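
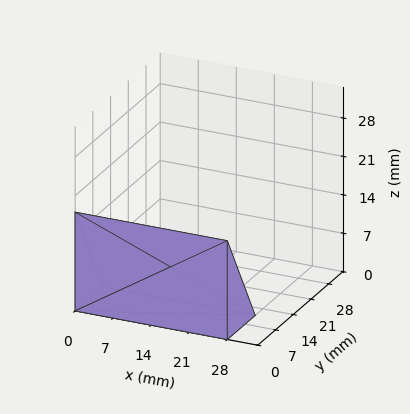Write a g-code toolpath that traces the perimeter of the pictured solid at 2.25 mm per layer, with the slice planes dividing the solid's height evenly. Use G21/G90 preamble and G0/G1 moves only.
Reading the render: the shape is a wedge (ramp): 28 × 11 mm base, rising to 18 mm along the y=0 edge and sloping linearly to z=0 at y=11 (dimensions read to the nearest mm from the axis ticks). For the g-code, the solid's height is divided into equal slices at the stated Δz and each level perimeter traced with G1 moves after a G0 lift.

; perimeter-only toolpath
G21 ; units = mm
G90 ; absolute positioning
G28 ; home
; layer 1
G0 Z2.25
G0 X0.00 Y0.00
G1 X28.00 Y0.00
G1 X28.00 Y9.62
G1 X0.00 Y9.62
G1 X0.00 Y0.00
; layer 2
G0 Z4.50
G0 X0.00 Y0.00
G1 X28.00 Y0.00
G1 X28.00 Y8.25
G1 X0.00 Y8.25
G1 X0.00 Y0.00
; layer 3
G0 Z6.75
G0 X0.00 Y0.00
G1 X28.00 Y0.00
G1 X28.00 Y6.88
G1 X0.00 Y6.88
G1 X0.00 Y0.00
; layer 4
G0 Z9.00
G0 X0.00 Y0.00
G1 X28.00 Y0.00
G1 X28.00 Y5.50
G1 X0.00 Y5.50
G1 X0.00 Y0.00
; layer 5
G0 Z11.25
G0 X0.00 Y0.00
G1 X28.00 Y0.00
G1 X28.00 Y4.12
G1 X0.00 Y4.12
G1 X0.00 Y0.00
; layer 6
G0 Z13.50
G0 X0.00 Y0.00
G1 X28.00 Y0.00
G1 X28.00 Y2.75
G1 X0.00 Y2.75
G1 X0.00 Y0.00
; layer 7
G0 Z15.75
G0 X0.00 Y0.00
G1 X28.00 Y0.00
G1 X28.00 Y1.38
G1 X0.00 Y1.38
G1 X0.00 Y0.00
M2 ; end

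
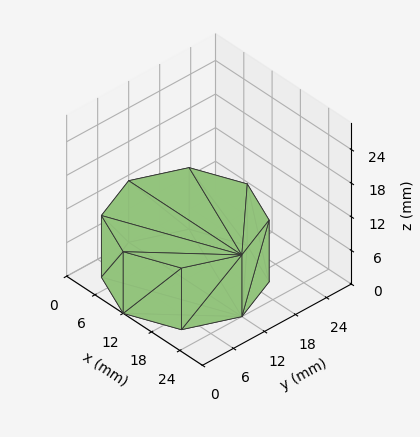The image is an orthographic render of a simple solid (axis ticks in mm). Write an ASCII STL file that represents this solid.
Reading the render: the shape is a regular 8-sided prism (a cylinder approximated with 8 flat sides), circumscribed radius ≈ 12 mm, height ≈ 11 mm (dimensions read to the nearest mm from the axis ticks). For the STL, each face is triangulated and given an outward normal.

solid part
  facet normal 0.0000 0.0000 -1.0000
    outer loop
      vertex 12.000 24.000 0.000
      vertex 20.485 20.485 0.000
      vertex 24.000 12.000 0.000
    endloop
  endfacet
  facet normal 0.0000 0.0000 -1.0000
    outer loop
      vertex 3.515 20.485 0.000
      vertex 12.000 24.000 0.000
      vertex 24.000 12.000 0.000
    endloop
  endfacet
  facet normal 0.0000 0.0000 -1.0000
    outer loop
      vertex 0.000 12.000 0.000
      vertex 3.515 20.485 0.000
      vertex 24.000 12.000 0.000
    endloop
  endfacet
  facet normal 0.0000 0.0000 -1.0000
    outer loop
      vertex 3.515 3.515 0.000
      vertex 0.000 12.000 0.000
      vertex 24.000 12.000 0.000
    endloop
  endfacet
  facet normal 0.0000 0.0000 -1.0000
    outer loop
      vertex 12.000 0.000 0.000
      vertex 3.515 3.515 0.000
      vertex 24.000 12.000 0.000
    endloop
  endfacet
  facet normal 0.0000 0.0000 -1.0000
    outer loop
      vertex 20.485 3.515 0.000
      vertex 12.000 0.000 0.000
      vertex 24.000 12.000 0.000
    endloop
  endfacet
  facet normal 0.0000 0.0000 1.0000
    outer loop
      vertex 24.000 12.000 11.000
      vertex 20.485 20.485 11.000
      vertex 12.000 24.000 11.000
    endloop
  endfacet
  facet normal 0.0000 0.0000 1.0000
    outer loop
      vertex 24.000 12.000 11.000
      vertex 12.000 24.000 11.000
      vertex 3.515 20.485 11.000
    endloop
  endfacet
  facet normal 0.0000 0.0000 1.0000
    outer loop
      vertex 24.000 12.000 11.000
      vertex 3.515 20.485 11.000
      vertex 0.000 12.000 11.000
    endloop
  endfacet
  facet normal 0.0000 0.0000 1.0000
    outer loop
      vertex 24.000 12.000 11.000
      vertex 0.000 12.000 11.000
      vertex 3.515 3.515 11.000
    endloop
  endfacet
  facet normal 0.0000 0.0000 1.0000
    outer loop
      vertex 24.000 12.000 11.000
      vertex 3.515 3.515 11.000
      vertex 12.000 0.000 11.000
    endloop
  endfacet
  facet normal 0.0000 0.0000 1.0000
    outer loop
      vertex 24.000 12.000 11.000
      vertex 12.000 0.000 11.000
      vertex 20.485 3.515 11.000
    endloop
  endfacet
  facet normal 0.9239 0.3827 0.0000
    outer loop
      vertex 24.000 12.000 0.000
      vertex 20.485 20.485 0.000
      vertex 20.485 20.485 11.000
    endloop
  endfacet
  facet normal 0.9239 0.3827 0.0000
    outer loop
      vertex 24.000 12.000 0.000
      vertex 20.485 20.485 11.000
      vertex 24.000 12.000 11.000
    endloop
  endfacet
  facet normal 0.3827 0.9239 0.0000
    outer loop
      vertex 20.485 20.485 0.000
      vertex 12.000 24.000 0.000
      vertex 12.000 24.000 11.000
    endloop
  endfacet
  facet normal 0.3827 0.9239 0.0000
    outer loop
      vertex 20.485 20.485 0.000
      vertex 12.000 24.000 11.000
      vertex 20.485 20.485 11.000
    endloop
  endfacet
  facet normal -0.3827 0.9239 0.0000
    outer loop
      vertex 12.000 24.000 0.000
      vertex 3.515 20.485 0.000
      vertex 3.515 20.485 11.000
    endloop
  endfacet
  facet normal -0.3827 0.9239 0.0000
    outer loop
      vertex 12.000 24.000 0.000
      vertex 3.515 20.485 11.000
      vertex 12.000 24.000 11.000
    endloop
  endfacet
  facet normal -0.9239 0.3827 0.0000
    outer loop
      vertex 3.515 20.485 0.000
      vertex 0.000 12.000 0.000
      vertex 0.000 12.000 11.000
    endloop
  endfacet
  facet normal -0.9239 0.3827 0.0000
    outer loop
      vertex 3.515 20.485 0.000
      vertex 0.000 12.000 11.000
      vertex 3.515 20.485 11.000
    endloop
  endfacet
  facet normal -0.9239 -0.3827 0.0000
    outer loop
      vertex 0.000 12.000 0.000
      vertex 3.515 3.515 0.000
      vertex 3.515 3.515 11.000
    endloop
  endfacet
  facet normal -0.9239 -0.3827 0.0000
    outer loop
      vertex 0.000 12.000 0.000
      vertex 3.515 3.515 11.000
      vertex 0.000 12.000 11.000
    endloop
  endfacet
  facet normal -0.3827 -0.9239 0.0000
    outer loop
      vertex 3.515 3.515 0.000
      vertex 12.000 0.000 0.000
      vertex 12.000 0.000 11.000
    endloop
  endfacet
  facet normal -0.3827 -0.9239 0.0000
    outer loop
      vertex 3.515 3.515 0.000
      vertex 12.000 0.000 11.000
      vertex 3.515 3.515 11.000
    endloop
  endfacet
  facet normal 0.3827 -0.9239 0.0000
    outer loop
      vertex 12.000 0.000 0.000
      vertex 20.485 3.515 0.000
      vertex 20.485 3.515 11.000
    endloop
  endfacet
  facet normal 0.3827 -0.9239 0.0000
    outer loop
      vertex 12.000 0.000 0.000
      vertex 20.485 3.515 11.000
      vertex 12.000 0.000 11.000
    endloop
  endfacet
  facet normal 0.9239 -0.3827 0.0000
    outer loop
      vertex 20.485 3.515 0.000
      vertex 24.000 12.000 0.000
      vertex 24.000 12.000 11.000
    endloop
  endfacet
  facet normal 0.9239 -0.3827 0.0000
    outer loop
      vertex 20.485 3.515 0.000
      vertex 24.000 12.000 11.000
      vertex 20.485 3.515 11.000
    endloop
  endfacet
endsolid part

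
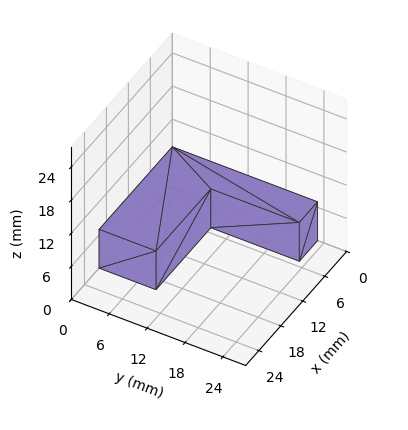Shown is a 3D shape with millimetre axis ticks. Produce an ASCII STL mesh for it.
Reading the render: the shape is an L-shaped prism: outer 20 × 23 mm, arm thicknesses ≈ 9 mm (horizontal) and 5 mm (vertical), extruded 7 mm in z (dimensions read to the nearest mm from the axis ticks). For the STL, each face is triangulated and given an outward normal.

solid part
  facet normal 0.0000 0.0000 -1.0000
    outer loop
      vertex 20.0 9.0 0.0
      vertex 20.0 0.0 0.0
      vertex 0.0 0.0 0.0
    endloop
  endfacet
  facet normal 0.0000 0.0000 -1.0000
    outer loop
      vertex 5.0 9.0 0.0
      vertex 20.0 9.0 0.0
      vertex 0.0 0.0 0.0
    endloop
  endfacet
  facet normal 0.0000 0.0000 -1.0000
    outer loop
      vertex 5.0 23.0 0.0
      vertex 5.0 9.0 0.0
      vertex 0.0 0.0 0.0
    endloop
  endfacet
  facet normal 0.0000 0.0000 -1.0000
    outer loop
      vertex 0.0 23.0 0.0
      vertex 5.0 23.0 0.0
      vertex 0.0 0.0 0.0
    endloop
  endfacet
  facet normal 0.0000 0.0000 1.0000
    outer loop
      vertex 0.0 0.0 7.0
      vertex 20.0 0.0 7.0
      vertex 20.0 9.0 7.0
    endloop
  endfacet
  facet normal 0.0000 0.0000 1.0000
    outer loop
      vertex 0.0 0.0 7.0
      vertex 20.0 9.0 7.0
      vertex 5.0 9.0 7.0
    endloop
  endfacet
  facet normal 0.0000 0.0000 1.0000
    outer loop
      vertex 0.0 0.0 7.0
      vertex 5.0 9.0 7.0
      vertex 5.0 23.0 7.0
    endloop
  endfacet
  facet normal 0.0000 0.0000 1.0000
    outer loop
      vertex 0.0 0.0 7.0
      vertex 5.0 23.0 7.0
      vertex 0.0 23.0 7.0
    endloop
  endfacet
  facet normal 0.0000 -1.0000 0.0000
    outer loop
      vertex 0.0 0.0 0.0
      vertex 20.0 0.0 0.0
      vertex 20.0 0.0 7.0
    endloop
  endfacet
  facet normal 0.0000 -1.0000 0.0000
    outer loop
      vertex 0.0 0.0 0.0
      vertex 20.0 0.0 7.0
      vertex 0.0 0.0 7.0
    endloop
  endfacet
  facet normal 1.0000 0.0000 0.0000
    outer loop
      vertex 20.0 0.0 0.0
      vertex 20.0 9.0 0.0
      vertex 20.0 9.0 7.0
    endloop
  endfacet
  facet normal 1.0000 0.0000 0.0000
    outer loop
      vertex 20.0 0.0 0.0
      vertex 20.0 9.0 7.0
      vertex 20.0 0.0 7.0
    endloop
  endfacet
  facet normal 0.0000 1.0000 0.0000
    outer loop
      vertex 20.0 9.0 0.0
      vertex 5.0 9.0 0.0
      vertex 5.0 9.0 7.0
    endloop
  endfacet
  facet normal 0.0000 1.0000 0.0000
    outer loop
      vertex 20.0 9.0 0.0
      vertex 5.0 9.0 7.0
      vertex 20.0 9.0 7.0
    endloop
  endfacet
  facet normal 1.0000 0.0000 0.0000
    outer loop
      vertex 5.0 9.0 0.0
      vertex 5.0 23.0 0.0
      vertex 5.0 23.0 7.0
    endloop
  endfacet
  facet normal 1.0000 0.0000 0.0000
    outer loop
      vertex 5.0 9.0 0.0
      vertex 5.0 23.0 7.0
      vertex 5.0 9.0 7.0
    endloop
  endfacet
  facet normal 0.0000 1.0000 0.0000
    outer loop
      vertex 5.0 23.0 0.0
      vertex 0.0 23.0 0.0
      vertex 0.0 23.0 7.0
    endloop
  endfacet
  facet normal 0.0000 1.0000 0.0000
    outer loop
      vertex 5.0 23.0 0.0
      vertex 0.0 23.0 7.0
      vertex 5.0 23.0 7.0
    endloop
  endfacet
  facet normal -1.0000 0.0000 0.0000
    outer loop
      vertex 0.0 23.0 0.0
      vertex 0.0 0.0 0.0
      vertex 0.0 0.0 7.0
    endloop
  endfacet
  facet normal -1.0000 0.0000 0.0000
    outer loop
      vertex 0.0 23.0 0.0
      vertex 0.0 0.0 7.0
      vertex 0.0 23.0 7.0
    endloop
  endfacet
endsolid part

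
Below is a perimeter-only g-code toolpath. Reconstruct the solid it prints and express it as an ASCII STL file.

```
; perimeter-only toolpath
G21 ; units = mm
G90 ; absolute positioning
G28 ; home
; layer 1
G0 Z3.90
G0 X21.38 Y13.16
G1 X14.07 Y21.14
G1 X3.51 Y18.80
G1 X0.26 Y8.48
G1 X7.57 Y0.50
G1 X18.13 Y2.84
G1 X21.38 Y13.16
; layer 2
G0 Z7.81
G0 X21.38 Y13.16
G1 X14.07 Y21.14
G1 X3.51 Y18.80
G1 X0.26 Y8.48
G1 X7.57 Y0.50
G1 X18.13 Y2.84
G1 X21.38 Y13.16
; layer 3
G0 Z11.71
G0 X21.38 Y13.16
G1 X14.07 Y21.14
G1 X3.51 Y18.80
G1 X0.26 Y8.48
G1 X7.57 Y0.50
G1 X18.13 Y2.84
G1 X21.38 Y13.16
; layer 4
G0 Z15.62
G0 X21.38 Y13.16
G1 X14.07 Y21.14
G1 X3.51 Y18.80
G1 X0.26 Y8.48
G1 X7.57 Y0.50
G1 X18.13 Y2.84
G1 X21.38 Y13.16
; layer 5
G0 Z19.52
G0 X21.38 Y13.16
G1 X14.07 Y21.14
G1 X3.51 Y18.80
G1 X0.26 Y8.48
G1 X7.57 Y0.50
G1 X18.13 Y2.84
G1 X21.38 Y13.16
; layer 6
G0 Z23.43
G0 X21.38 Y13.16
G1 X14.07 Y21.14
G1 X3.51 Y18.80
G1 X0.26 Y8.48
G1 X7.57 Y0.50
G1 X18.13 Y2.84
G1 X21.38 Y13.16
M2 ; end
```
solid part
  facet normal 0.0000 0.0000 -1.0000
    outer loop
      vertex 3.51 18.80 0.00
      vertex 14.07 21.14 0.00
      vertex 21.38 13.16 0.00
    endloop
  endfacet
  facet normal 0.0000 0.0000 -1.0000
    outer loop
      vertex 0.26 8.48 0.00
      vertex 3.51 18.80 0.00
      vertex 21.38 13.16 0.00
    endloop
  endfacet
  facet normal 0.0000 0.0000 -1.0000
    outer loop
      vertex 7.57 0.50 0.00
      vertex 0.26 8.48 0.00
      vertex 21.38 13.16 0.00
    endloop
  endfacet
  facet normal 0.0000 0.0000 -1.0000
    outer loop
      vertex 18.13 2.84 0.00
      vertex 7.57 0.50 0.00
      vertex 21.38 13.16 0.00
    endloop
  endfacet
  facet normal 0.0000 0.0000 1.0000
    outer loop
      vertex 21.38 13.16 23.43
      vertex 14.07 21.14 23.43
      vertex 3.51 18.80 23.43
    endloop
  endfacet
  facet normal 0.0000 0.0000 1.0000
    outer loop
      vertex 21.38 13.16 23.43
      vertex 3.51 18.80 23.43
      vertex 0.26 8.48 23.43
    endloop
  endfacet
  facet normal 0.0000 0.0000 1.0000
    outer loop
      vertex 21.38 13.16 23.43
      vertex 0.26 8.48 23.43
      vertex 7.57 0.50 23.43
    endloop
  endfacet
  facet normal 0.0000 0.0000 1.0000
    outer loop
      vertex 21.38 13.16 23.43
      vertex 7.57 0.50 23.43
      vertex 18.13 2.84 23.43
    endloop
  endfacet
  facet normal 0.7374 0.6755 0.0000
    outer loop
      vertex 21.38 13.16 0.00
      vertex 14.07 21.14 0.00
      vertex 14.07 21.14 23.43
    endloop
  endfacet
  facet normal 0.7374 0.6755 0.0000
    outer loop
      vertex 21.38 13.16 0.00
      vertex 14.07 21.14 23.43
      vertex 21.38 13.16 23.43
    endloop
  endfacet
  facet normal -0.2163 0.9763 0.0000
    outer loop
      vertex 14.07 21.14 0.00
      vertex 3.51 18.80 0.00
      vertex 3.51 18.80 23.43
    endloop
  endfacet
  facet normal -0.2163 0.9763 0.0000
    outer loop
      vertex 14.07 21.14 0.00
      vertex 3.51 18.80 23.43
      vertex 14.07 21.14 23.43
    endloop
  endfacet
  facet normal -0.9538 0.3004 0.0000
    outer loop
      vertex 3.51 18.80 0.00
      vertex 0.26 8.48 0.00
      vertex 0.26 8.48 23.43
    endloop
  endfacet
  facet normal -0.9538 0.3004 0.0000
    outer loop
      vertex 3.51 18.80 0.00
      vertex 0.26 8.48 23.43
      vertex 3.51 18.80 23.43
    endloop
  endfacet
  facet normal -0.7374 -0.6755 0.0000
    outer loop
      vertex 0.26 8.48 0.00
      vertex 7.57 0.50 0.00
      vertex 7.57 0.50 23.43
    endloop
  endfacet
  facet normal -0.7374 -0.6755 0.0000
    outer loop
      vertex 0.26 8.48 0.00
      vertex 7.57 0.50 23.43
      vertex 0.26 8.48 23.43
    endloop
  endfacet
  facet normal 0.2163 -0.9763 0.0000
    outer loop
      vertex 7.57 0.50 0.00
      vertex 18.13 2.84 0.00
      vertex 18.13 2.84 23.43
    endloop
  endfacet
  facet normal 0.2163 -0.9763 0.0000
    outer loop
      vertex 7.57 0.50 0.00
      vertex 18.13 2.84 23.43
      vertex 7.57 0.50 23.43
    endloop
  endfacet
  facet normal 0.9538 -0.3004 0.0000
    outer loop
      vertex 18.13 2.84 0.00
      vertex 21.38 13.16 0.00
      vertex 21.38 13.16 23.43
    endloop
  endfacet
  facet normal 0.9538 -0.3004 0.0000
    outer loop
      vertex 18.13 2.84 0.00
      vertex 21.38 13.16 23.43
      vertex 18.13 2.84 23.43
    endloop
  endfacet
endsolid part

The G0 Z moves step by Δz≈3.90 mm. Every layer's G1 loop is the same polygon, so the solid is a straight extrusion of it from z=0 to z≈23.4. Closing with flat bottom and top caps and triangulating gives 20 facets — a regular 6-sided prism (a cylinder approximated with 6 flat sides), circumscribed radius ≈ 10.8 mm, height ≈ 23.4 mm.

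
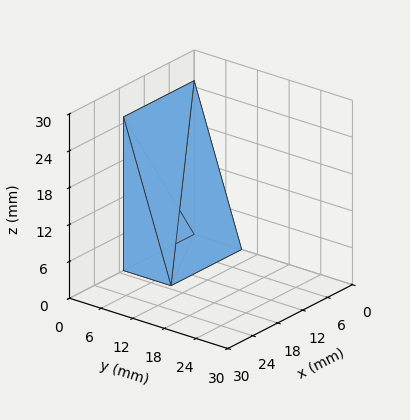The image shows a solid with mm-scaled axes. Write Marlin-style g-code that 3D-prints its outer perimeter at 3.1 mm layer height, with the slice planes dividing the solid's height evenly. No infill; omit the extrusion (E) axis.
Reading the render: the shape is a wedge (ramp): 17 × 9 mm base, rising to 25 mm along the y=0 edge and sloping linearly to z=0 at y=9 (dimensions read to the nearest mm from the axis ticks). For the g-code, the solid's height is divided into equal slices at the stated Δz and each level perimeter traced with G1 moves after a G0 lift.

; perimeter-only toolpath
G21 ; units = mm
G90 ; absolute positioning
G28 ; home
; layer 1
G0 Z3.1
G0 X0.0 Y0.0
G1 X17.0 Y0.0
G1 X17.0 Y7.9
G1 X0.0 Y7.9
G1 X0.0 Y0.0
; layer 2
G0 Z6.2
G0 X0.0 Y0.0
G1 X17.0 Y0.0
G1 X17.0 Y6.8
G1 X0.0 Y6.8
G1 X0.0 Y0.0
; layer 3
G0 Z9.4
G0 X0.0 Y0.0
G1 X17.0 Y0.0
G1 X17.0 Y5.6
G1 X0.0 Y5.6
G1 X0.0 Y0.0
; layer 4
G0 Z12.5
G0 X0.0 Y0.0
G1 X17.0 Y0.0
G1 X17.0 Y4.5
G1 X0.0 Y4.5
G1 X0.0 Y0.0
; layer 5
G0 Z15.6
G0 X0.0 Y0.0
G1 X17.0 Y0.0
G1 X17.0 Y3.4
G1 X0.0 Y3.4
G1 X0.0 Y0.0
; layer 6
G0 Z18.8
G0 X0.0 Y0.0
G1 X17.0 Y0.0
G1 X17.0 Y2.2
G1 X0.0 Y2.2
G1 X0.0 Y0.0
; layer 7
G0 Z21.9
G0 X0.0 Y0.0
G1 X17.0 Y0.0
G1 X17.0 Y1.1
G1 X0.0 Y1.1
G1 X0.0 Y0.0
M2 ; end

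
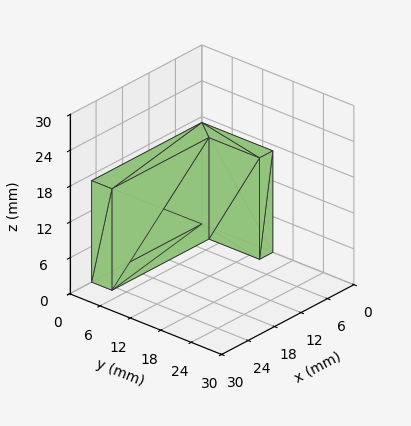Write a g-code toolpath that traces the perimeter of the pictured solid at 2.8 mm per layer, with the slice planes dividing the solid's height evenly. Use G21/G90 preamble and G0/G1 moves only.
Reading the render: the shape is an L-shaped prism: outer 25 × 14 mm, arm thicknesses ≈ 4 mm (horizontal) and 3 mm (vertical), extruded 17 mm in z (dimensions read to the nearest mm from the axis ticks). For the g-code, the solid's height is divided into equal slices at the stated Δz and each level perimeter traced with G1 moves after a G0 lift.

; perimeter-only toolpath
G21 ; units = mm
G90 ; absolute positioning
G28 ; home
; layer 1
G0 Z2.8
G0 X0.0 Y0.0
G1 X25.0 Y0.0
G1 X25.0 Y4.0
G1 X3.0 Y4.0
G1 X3.0 Y14.0
G1 X0.0 Y14.0
G1 X0.0 Y0.0
; layer 2
G0 Z5.7
G0 X0.0 Y0.0
G1 X25.0 Y0.0
G1 X25.0 Y4.0
G1 X3.0 Y4.0
G1 X3.0 Y14.0
G1 X0.0 Y14.0
G1 X0.0 Y0.0
; layer 3
G0 Z8.5
G0 X0.0 Y0.0
G1 X25.0 Y0.0
G1 X25.0 Y4.0
G1 X3.0 Y4.0
G1 X3.0 Y14.0
G1 X0.0 Y14.0
G1 X0.0 Y0.0
; layer 4
G0 Z11.3
G0 X0.0 Y0.0
G1 X25.0 Y0.0
G1 X25.0 Y4.0
G1 X3.0 Y4.0
G1 X3.0 Y14.0
G1 X0.0 Y14.0
G1 X0.0 Y0.0
; layer 5
G0 Z14.2
G0 X0.0 Y0.0
G1 X25.0 Y0.0
G1 X25.0 Y4.0
G1 X3.0 Y4.0
G1 X3.0 Y14.0
G1 X0.0 Y14.0
G1 X0.0 Y0.0
; layer 6
G0 Z17.0
G0 X0.0 Y0.0
G1 X25.0 Y0.0
G1 X25.0 Y4.0
G1 X3.0 Y4.0
G1 X3.0 Y14.0
G1 X0.0 Y14.0
G1 X0.0 Y0.0
M2 ; end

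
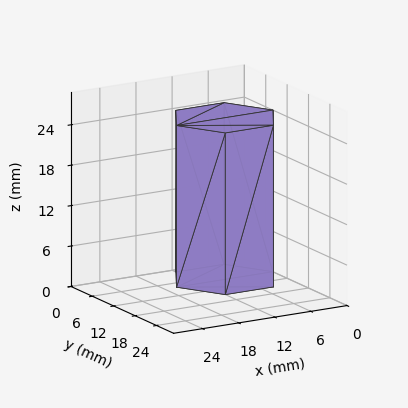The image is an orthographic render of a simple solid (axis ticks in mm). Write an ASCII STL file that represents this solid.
Reading the render: the shape is a regular 6-sided prism (a cylinder approximated with 6 flat sides), circumscribed radius ≈ 8 mm, height ≈ 24 mm (dimensions read to the nearest mm from the axis ticks). For the STL, each face is triangulated and given an outward normal.

solid part
  facet normal 0.0000 0.0000 -1.0000
    outer loop
      vertex 4.00 14.93 0.00
      vertex 12.00 14.93 0.00
      vertex 16.00 8.00 0.00
    endloop
  endfacet
  facet normal 0.0000 0.0000 -1.0000
    outer loop
      vertex 0.00 8.00 0.00
      vertex 4.00 14.93 0.00
      vertex 16.00 8.00 0.00
    endloop
  endfacet
  facet normal 0.0000 0.0000 -1.0000
    outer loop
      vertex 4.00 1.07 0.00
      vertex 0.00 8.00 0.00
      vertex 16.00 8.00 0.00
    endloop
  endfacet
  facet normal 0.0000 0.0000 -1.0000
    outer loop
      vertex 12.00 1.07 0.00
      vertex 4.00 1.07 0.00
      vertex 16.00 8.00 0.00
    endloop
  endfacet
  facet normal 0.0000 0.0000 1.0000
    outer loop
      vertex 16.00 8.00 24.00
      vertex 12.00 14.93 24.00
      vertex 4.00 14.93 24.00
    endloop
  endfacet
  facet normal 0.0000 0.0000 1.0000
    outer loop
      vertex 16.00 8.00 24.00
      vertex 4.00 14.93 24.00
      vertex 0.00 8.00 24.00
    endloop
  endfacet
  facet normal 0.0000 0.0000 1.0000
    outer loop
      vertex 16.00 8.00 24.00
      vertex 0.00 8.00 24.00
      vertex 4.00 1.07 24.00
    endloop
  endfacet
  facet normal 0.0000 0.0000 1.0000
    outer loop
      vertex 16.00 8.00 24.00
      vertex 4.00 1.07 24.00
      vertex 12.00 1.07 24.00
    endloop
  endfacet
  facet normal 0.8661 0.4999 0.0000
    outer loop
      vertex 16.00 8.00 0.00
      vertex 12.00 14.93 0.00
      vertex 12.00 14.93 24.00
    endloop
  endfacet
  facet normal 0.8661 0.4999 0.0000
    outer loop
      vertex 16.00 8.00 0.00
      vertex 12.00 14.93 24.00
      vertex 16.00 8.00 24.00
    endloop
  endfacet
  facet normal 0.0000 1.0000 0.0000
    outer loop
      vertex 12.00 14.93 0.00
      vertex 4.00 14.93 0.00
      vertex 4.00 14.93 24.00
    endloop
  endfacet
  facet normal 0.0000 1.0000 0.0000
    outer loop
      vertex 12.00 14.93 0.00
      vertex 4.00 14.93 24.00
      vertex 12.00 14.93 24.00
    endloop
  endfacet
  facet normal -0.8661 0.4999 0.0000
    outer loop
      vertex 4.00 14.93 0.00
      vertex 0.00 8.00 0.00
      vertex 0.00 8.00 24.00
    endloop
  endfacet
  facet normal -0.8661 0.4999 0.0000
    outer loop
      vertex 4.00 14.93 0.00
      vertex 0.00 8.00 24.00
      vertex 4.00 14.93 24.00
    endloop
  endfacet
  facet normal -0.8661 -0.4999 0.0000
    outer loop
      vertex 0.00 8.00 0.00
      vertex 4.00 1.07 0.00
      vertex 4.00 1.07 24.00
    endloop
  endfacet
  facet normal -0.8661 -0.4999 0.0000
    outer loop
      vertex 0.00 8.00 0.00
      vertex 4.00 1.07 24.00
      vertex 0.00 8.00 24.00
    endloop
  endfacet
  facet normal 0.0000 -1.0000 0.0000
    outer loop
      vertex 4.00 1.07 0.00
      vertex 12.00 1.07 0.00
      vertex 12.00 1.07 24.00
    endloop
  endfacet
  facet normal 0.0000 -1.0000 0.0000
    outer loop
      vertex 4.00 1.07 0.00
      vertex 12.00 1.07 24.00
      vertex 4.00 1.07 24.00
    endloop
  endfacet
  facet normal 0.8661 -0.4999 0.0000
    outer loop
      vertex 12.00 1.07 0.00
      vertex 16.00 8.00 0.00
      vertex 16.00 8.00 24.00
    endloop
  endfacet
  facet normal 0.8661 -0.4999 0.0000
    outer loop
      vertex 12.00 1.07 0.00
      vertex 16.00 8.00 24.00
      vertex 12.00 1.07 24.00
    endloop
  endfacet
endsolid part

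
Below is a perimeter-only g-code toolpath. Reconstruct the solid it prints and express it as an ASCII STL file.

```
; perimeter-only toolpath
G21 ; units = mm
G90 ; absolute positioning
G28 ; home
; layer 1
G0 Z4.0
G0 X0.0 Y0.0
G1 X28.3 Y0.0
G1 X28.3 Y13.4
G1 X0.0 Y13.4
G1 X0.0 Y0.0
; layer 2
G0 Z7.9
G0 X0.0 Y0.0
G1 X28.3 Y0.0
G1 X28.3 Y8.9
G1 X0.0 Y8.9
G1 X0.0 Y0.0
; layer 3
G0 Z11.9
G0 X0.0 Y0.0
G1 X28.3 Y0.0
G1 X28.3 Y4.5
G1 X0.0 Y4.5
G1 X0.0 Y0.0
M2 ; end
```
solid part
  facet normal 0.0000 0.0000 -1.0000
    outer loop
      vertex 28.3 17.9 0.0
      vertex 28.3 0.0 0.0
      vertex 0.0 0.0 0.0
    endloop
  endfacet
  facet normal 0.0000 0.0000 -1.0000
    outer loop
      vertex 0.0 17.9 0.0
      vertex 28.3 17.9 0.0
      vertex 0.0 0.0 0.0
    endloop
  endfacet
  facet normal 0.0000 -1.0000 0.0000
    outer loop
      vertex 0.0 0.0 0.0
      vertex 28.3 0.0 0.0
      vertex 28.3 0.0 15.8
    endloop
  endfacet
  facet normal 0.0000 -1.0000 0.0000
    outer loop
      vertex 0.0 0.0 0.0
      vertex 28.3 0.0 15.8
      vertex 0.0 0.0 15.8
    endloop
  endfacet
  facet normal 0.0000 0.6618 0.7497
    outer loop
      vertex 0.0 0.0 15.8
      vertex 28.3 0.0 15.8
      vertex 28.3 17.9 0.0
    endloop
  endfacet
  facet normal 0.0000 0.6618 0.7497
    outer loop
      vertex 0.0 0.0 15.8
      vertex 28.3 17.9 0.0
      vertex 0.0 17.9 0.0
    endloop
  endfacet
  facet normal -1.0000 0.0000 0.0000
    outer loop
      vertex 0.0 0.0 15.8
      vertex 0.0 17.9 0.0
      vertex 0.0 0.0 0.0
    endloop
  endfacet
  facet normal 1.0000 0.0000 0.0000
    outer loop
      vertex 28.3 0.0 0.0
      vertex 28.3 17.9 0.0
      vertex 28.3 0.0 15.8
    endloop
  endfacet
endsolid part

The G0 Z moves step by Δz≈4.0 mm. The G1 loops shrink linearly with z, so the solid tapers from its base footprint up to z≈15.8. Closing with a flat bottom cap and the tapered top and triangulating gives 8 facets — a wedge (ramp): 28.3 × 17.9 mm base, rising to 15.8 mm along the y=0 edge and sloping linearly to z=0 at y=17.9.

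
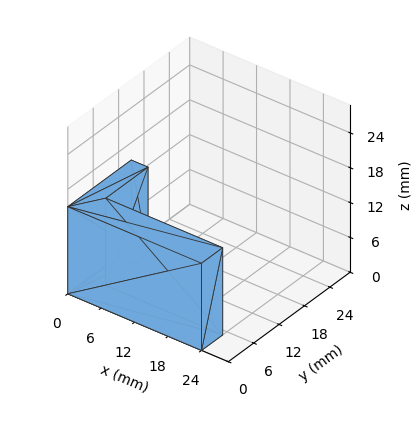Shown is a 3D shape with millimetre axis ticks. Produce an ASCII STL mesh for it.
Reading the render: the shape is an L-shaped prism: outer 24 × 15 mm, arm thicknesses ≈ 5 mm (horizontal) and 3 mm (vertical), extruded 15 mm in z (dimensions read to the nearest mm from the axis ticks). For the STL, each face is triangulated and given an outward normal.

solid part
  facet normal 0.0000 0.0000 -1.0000
    outer loop
      vertex 24.0 5.0 0.0
      vertex 24.0 0.0 0.0
      vertex 0.0 0.0 0.0
    endloop
  endfacet
  facet normal 0.0000 0.0000 -1.0000
    outer loop
      vertex 3.0 5.0 0.0
      vertex 24.0 5.0 0.0
      vertex 0.0 0.0 0.0
    endloop
  endfacet
  facet normal 0.0000 0.0000 -1.0000
    outer loop
      vertex 3.0 15.0 0.0
      vertex 3.0 5.0 0.0
      vertex 0.0 0.0 0.0
    endloop
  endfacet
  facet normal 0.0000 0.0000 -1.0000
    outer loop
      vertex 0.0 15.0 0.0
      vertex 3.0 15.0 0.0
      vertex 0.0 0.0 0.0
    endloop
  endfacet
  facet normal 0.0000 0.0000 1.0000
    outer loop
      vertex 0.0 0.0 15.0
      vertex 24.0 0.0 15.0
      vertex 24.0 5.0 15.0
    endloop
  endfacet
  facet normal 0.0000 0.0000 1.0000
    outer loop
      vertex 0.0 0.0 15.0
      vertex 24.0 5.0 15.0
      vertex 3.0 5.0 15.0
    endloop
  endfacet
  facet normal 0.0000 0.0000 1.0000
    outer loop
      vertex 0.0 0.0 15.0
      vertex 3.0 5.0 15.0
      vertex 3.0 15.0 15.0
    endloop
  endfacet
  facet normal 0.0000 0.0000 1.0000
    outer loop
      vertex 0.0 0.0 15.0
      vertex 3.0 15.0 15.0
      vertex 0.0 15.0 15.0
    endloop
  endfacet
  facet normal 0.0000 -1.0000 0.0000
    outer loop
      vertex 0.0 0.0 0.0
      vertex 24.0 0.0 0.0
      vertex 24.0 0.0 15.0
    endloop
  endfacet
  facet normal 0.0000 -1.0000 0.0000
    outer loop
      vertex 0.0 0.0 0.0
      vertex 24.0 0.0 15.0
      vertex 0.0 0.0 15.0
    endloop
  endfacet
  facet normal 1.0000 0.0000 0.0000
    outer loop
      vertex 24.0 0.0 0.0
      vertex 24.0 5.0 0.0
      vertex 24.0 5.0 15.0
    endloop
  endfacet
  facet normal 1.0000 0.0000 0.0000
    outer loop
      vertex 24.0 0.0 0.0
      vertex 24.0 5.0 15.0
      vertex 24.0 0.0 15.0
    endloop
  endfacet
  facet normal 0.0000 1.0000 0.0000
    outer loop
      vertex 24.0 5.0 0.0
      vertex 3.0 5.0 0.0
      vertex 3.0 5.0 15.0
    endloop
  endfacet
  facet normal 0.0000 1.0000 0.0000
    outer loop
      vertex 24.0 5.0 0.0
      vertex 3.0 5.0 15.0
      vertex 24.0 5.0 15.0
    endloop
  endfacet
  facet normal 1.0000 0.0000 0.0000
    outer loop
      vertex 3.0 5.0 0.0
      vertex 3.0 15.0 0.0
      vertex 3.0 15.0 15.0
    endloop
  endfacet
  facet normal 1.0000 0.0000 0.0000
    outer loop
      vertex 3.0 5.0 0.0
      vertex 3.0 15.0 15.0
      vertex 3.0 5.0 15.0
    endloop
  endfacet
  facet normal 0.0000 1.0000 0.0000
    outer loop
      vertex 3.0 15.0 0.0
      vertex 0.0 15.0 0.0
      vertex 0.0 15.0 15.0
    endloop
  endfacet
  facet normal 0.0000 1.0000 0.0000
    outer loop
      vertex 3.0 15.0 0.0
      vertex 0.0 15.0 15.0
      vertex 3.0 15.0 15.0
    endloop
  endfacet
  facet normal -1.0000 0.0000 0.0000
    outer loop
      vertex 0.0 15.0 0.0
      vertex 0.0 0.0 0.0
      vertex 0.0 0.0 15.0
    endloop
  endfacet
  facet normal -1.0000 0.0000 0.0000
    outer loop
      vertex 0.0 15.0 0.0
      vertex 0.0 0.0 15.0
      vertex 0.0 15.0 15.0
    endloop
  endfacet
endsolid part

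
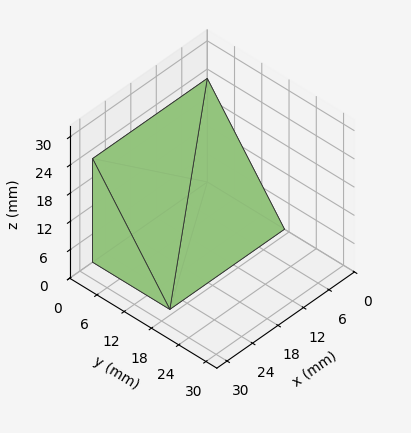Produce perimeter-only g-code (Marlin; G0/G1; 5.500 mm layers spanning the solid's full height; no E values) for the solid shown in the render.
Reading the render: the shape is a wedge (ramp): 27 × 17 mm base, rising to 22 mm along the y=0 edge and sloping linearly to z=0 at y=17 (dimensions read to the nearest mm from the axis ticks). For the g-code, the solid's height is divided into equal slices at the stated Δz and each level perimeter traced with G1 moves after a G0 lift.

; perimeter-only toolpath
G21 ; units = mm
G90 ; absolute positioning
G28 ; home
; layer 1
G0 Z5.500
G0 X0.000 Y0.000
G1 X27.000 Y0.000
G1 X27.000 Y12.750
G1 X0.000 Y12.750
G1 X0.000 Y0.000
; layer 2
G0 Z11.000
G0 X0.000 Y0.000
G1 X27.000 Y0.000
G1 X27.000 Y8.500
G1 X0.000 Y8.500
G1 X0.000 Y0.000
; layer 3
G0 Z16.500
G0 X0.000 Y0.000
G1 X27.000 Y0.000
G1 X27.000 Y4.250
G1 X0.000 Y4.250
G1 X0.000 Y0.000
M2 ; end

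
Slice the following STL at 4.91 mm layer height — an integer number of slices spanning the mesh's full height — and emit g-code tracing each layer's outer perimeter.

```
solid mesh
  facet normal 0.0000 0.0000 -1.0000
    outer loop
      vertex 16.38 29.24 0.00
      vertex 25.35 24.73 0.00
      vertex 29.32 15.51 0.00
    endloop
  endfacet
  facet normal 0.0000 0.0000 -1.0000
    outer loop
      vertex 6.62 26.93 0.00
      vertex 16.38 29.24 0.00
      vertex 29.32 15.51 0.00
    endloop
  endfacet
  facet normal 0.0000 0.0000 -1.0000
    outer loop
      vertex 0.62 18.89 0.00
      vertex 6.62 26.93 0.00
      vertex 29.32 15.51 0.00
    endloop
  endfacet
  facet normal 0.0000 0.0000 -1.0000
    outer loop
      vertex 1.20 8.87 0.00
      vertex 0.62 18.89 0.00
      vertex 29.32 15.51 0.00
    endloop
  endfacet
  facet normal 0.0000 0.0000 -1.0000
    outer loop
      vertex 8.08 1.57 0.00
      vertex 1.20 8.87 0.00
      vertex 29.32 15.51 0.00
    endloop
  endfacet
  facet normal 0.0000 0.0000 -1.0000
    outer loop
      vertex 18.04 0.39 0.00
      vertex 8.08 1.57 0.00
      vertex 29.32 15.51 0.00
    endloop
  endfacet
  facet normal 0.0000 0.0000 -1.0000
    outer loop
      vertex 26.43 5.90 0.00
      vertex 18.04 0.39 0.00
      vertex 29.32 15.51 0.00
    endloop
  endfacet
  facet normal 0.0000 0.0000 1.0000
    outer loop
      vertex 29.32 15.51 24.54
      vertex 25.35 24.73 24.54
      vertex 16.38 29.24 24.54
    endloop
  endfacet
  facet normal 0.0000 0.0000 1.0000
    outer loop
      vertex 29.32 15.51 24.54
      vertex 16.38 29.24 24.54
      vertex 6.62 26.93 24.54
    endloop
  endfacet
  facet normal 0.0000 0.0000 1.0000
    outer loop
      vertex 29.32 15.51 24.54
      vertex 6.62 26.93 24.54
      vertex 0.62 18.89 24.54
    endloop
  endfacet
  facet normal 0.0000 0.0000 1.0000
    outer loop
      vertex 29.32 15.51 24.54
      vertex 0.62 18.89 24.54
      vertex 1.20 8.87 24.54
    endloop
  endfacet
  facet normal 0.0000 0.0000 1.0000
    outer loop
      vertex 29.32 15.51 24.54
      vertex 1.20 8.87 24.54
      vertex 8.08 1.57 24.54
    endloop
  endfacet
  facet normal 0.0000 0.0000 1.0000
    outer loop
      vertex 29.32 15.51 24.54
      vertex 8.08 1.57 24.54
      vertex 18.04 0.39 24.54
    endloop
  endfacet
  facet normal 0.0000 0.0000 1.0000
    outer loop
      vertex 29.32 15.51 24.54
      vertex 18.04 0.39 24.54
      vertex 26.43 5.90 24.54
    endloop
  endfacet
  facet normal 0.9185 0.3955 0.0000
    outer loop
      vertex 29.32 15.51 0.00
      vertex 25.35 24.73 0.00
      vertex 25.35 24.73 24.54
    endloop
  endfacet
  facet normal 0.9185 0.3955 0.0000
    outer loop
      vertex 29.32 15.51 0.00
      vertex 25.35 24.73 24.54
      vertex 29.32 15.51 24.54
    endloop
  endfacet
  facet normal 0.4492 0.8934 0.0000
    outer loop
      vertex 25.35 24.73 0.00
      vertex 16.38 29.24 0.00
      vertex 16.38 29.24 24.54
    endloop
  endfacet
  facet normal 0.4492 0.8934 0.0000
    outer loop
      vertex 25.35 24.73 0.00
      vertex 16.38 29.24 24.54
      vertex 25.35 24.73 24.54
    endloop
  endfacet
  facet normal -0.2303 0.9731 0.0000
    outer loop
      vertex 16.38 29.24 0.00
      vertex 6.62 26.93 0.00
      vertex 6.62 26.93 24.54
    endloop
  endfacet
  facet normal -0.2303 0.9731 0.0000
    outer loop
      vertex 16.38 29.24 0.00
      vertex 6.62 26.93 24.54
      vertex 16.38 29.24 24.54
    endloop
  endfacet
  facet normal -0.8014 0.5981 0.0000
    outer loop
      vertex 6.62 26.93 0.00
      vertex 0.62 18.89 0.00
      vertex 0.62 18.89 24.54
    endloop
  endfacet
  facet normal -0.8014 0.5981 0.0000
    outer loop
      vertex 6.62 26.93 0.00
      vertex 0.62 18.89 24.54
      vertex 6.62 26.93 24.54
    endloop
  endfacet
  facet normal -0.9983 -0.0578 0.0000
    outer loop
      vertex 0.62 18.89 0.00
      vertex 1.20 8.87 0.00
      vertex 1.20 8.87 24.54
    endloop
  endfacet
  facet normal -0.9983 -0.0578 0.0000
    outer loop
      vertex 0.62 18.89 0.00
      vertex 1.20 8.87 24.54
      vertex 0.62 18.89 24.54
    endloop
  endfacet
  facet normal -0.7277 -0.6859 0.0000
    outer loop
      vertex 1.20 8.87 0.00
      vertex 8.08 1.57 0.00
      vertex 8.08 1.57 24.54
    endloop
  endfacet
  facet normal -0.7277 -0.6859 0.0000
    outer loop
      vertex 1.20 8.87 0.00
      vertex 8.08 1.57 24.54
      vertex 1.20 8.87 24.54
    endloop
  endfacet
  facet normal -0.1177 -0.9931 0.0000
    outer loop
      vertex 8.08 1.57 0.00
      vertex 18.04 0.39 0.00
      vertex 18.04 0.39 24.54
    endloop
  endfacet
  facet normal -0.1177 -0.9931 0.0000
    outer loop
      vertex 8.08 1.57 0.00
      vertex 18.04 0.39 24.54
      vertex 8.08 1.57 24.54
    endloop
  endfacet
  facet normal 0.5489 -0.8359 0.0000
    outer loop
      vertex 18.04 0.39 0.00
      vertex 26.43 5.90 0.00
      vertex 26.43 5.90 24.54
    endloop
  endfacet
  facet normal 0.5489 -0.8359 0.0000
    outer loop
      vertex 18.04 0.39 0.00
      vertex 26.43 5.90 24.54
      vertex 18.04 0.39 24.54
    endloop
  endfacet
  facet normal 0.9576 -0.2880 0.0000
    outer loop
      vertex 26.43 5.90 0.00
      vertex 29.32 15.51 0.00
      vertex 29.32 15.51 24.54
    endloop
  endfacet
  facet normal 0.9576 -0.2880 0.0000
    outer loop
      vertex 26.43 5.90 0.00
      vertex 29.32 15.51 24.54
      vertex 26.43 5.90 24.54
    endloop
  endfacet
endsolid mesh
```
; perimeter-only toolpath
G21 ; units = mm
G90 ; absolute positioning
G28 ; home
; layer 1
G0 Z4.91
G0 X29.32 Y15.51
G1 X25.35 Y24.73
G1 X16.38 Y29.24
G1 X6.62 Y26.93
G1 X0.62 Y18.89
G1 X1.20 Y8.87
G1 X8.08 Y1.57
G1 X18.04 Y0.39
G1 X26.43 Y5.90
G1 X29.32 Y15.51
; layer 2
G0 Z9.82
G0 X29.32 Y15.51
G1 X25.35 Y24.73
G1 X16.38 Y29.24
G1 X6.62 Y26.93
G1 X0.62 Y18.89
G1 X1.20 Y8.87
G1 X8.08 Y1.57
G1 X18.04 Y0.39
G1 X26.43 Y5.90
G1 X29.32 Y15.51
; layer 3
G0 Z14.72
G0 X29.32 Y15.51
G1 X25.35 Y24.73
G1 X16.38 Y29.24
G1 X6.62 Y26.93
G1 X0.62 Y18.89
G1 X1.20 Y8.87
G1 X8.08 Y1.57
G1 X18.04 Y0.39
G1 X26.43 Y5.90
G1 X29.32 Y15.51
; layer 4
G0 Z19.63
G0 X29.32 Y15.51
G1 X25.35 Y24.73
G1 X16.38 Y29.24
G1 X6.62 Y26.93
G1 X0.62 Y18.89
G1 X1.20 Y8.87
G1 X8.08 Y1.57
G1 X18.04 Y0.39
G1 X26.43 Y5.90
G1 X29.32 Y15.51
; layer 5
G0 Z24.54
G0 X29.32 Y15.51
G1 X25.35 Y24.73
G1 X16.38 Y29.24
G1 X6.62 Y26.93
G1 X0.62 Y18.89
G1 X1.20 Y8.87
G1 X8.08 Y1.57
G1 X18.04 Y0.39
G1 X26.43 Y5.90
G1 X29.32 Y15.51
M2 ; end

The solid is a regular 9-sided prism (a cylinder approximated with 9 flat sides), circumscribed radius ≈ 14.7 mm, height ≈ 24.5 mm. Slicing at Δz = 4.91 mm — 5 equal slices spanning the solid's height, so layer i sits at z = i·h/5 — gives 5 non-empty perimeters. Each is a 9-segment closed polygon; G0 lifts to the layer z and rapids to the start vertex, then G1 traces the edges.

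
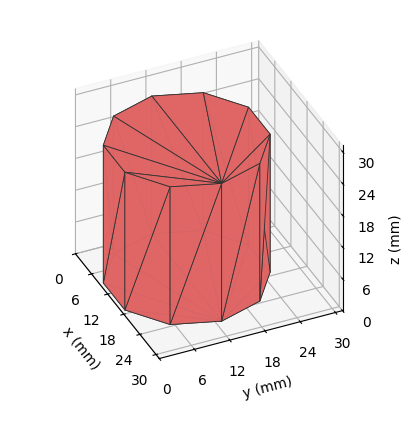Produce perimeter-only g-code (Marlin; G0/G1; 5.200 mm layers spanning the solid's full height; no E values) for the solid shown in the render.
Reading the render: the shape is a regular 10-sided prism (a cylinder approximated with 10 flat sides), circumscribed radius ≈ 13 mm, height ≈ 26 mm (dimensions read to the nearest mm from the axis ticks). For the g-code, the solid's height is divided into equal slices at the stated Δz and each level perimeter traced with G1 moves after a G0 lift.

; perimeter-only toolpath
G21 ; units = mm
G90 ; absolute positioning
G28 ; home
; layer 1
G0 Z5.200
G0 X26.000 Y13.000
G1 X23.517 Y20.641
G1 X17.017 Y25.364
G1 X8.983 Y25.364
G1 X2.483 Y20.641
G1 X0.000 Y13.000
G1 X2.483 Y5.359
G1 X8.983 Y0.636
G1 X17.017 Y0.636
G1 X23.517 Y5.359
G1 X26.000 Y13.000
; layer 2
G0 Z10.400
G0 X26.000 Y13.000
G1 X23.517 Y20.641
G1 X17.017 Y25.364
G1 X8.983 Y25.364
G1 X2.483 Y20.641
G1 X0.000 Y13.000
G1 X2.483 Y5.359
G1 X8.983 Y0.636
G1 X17.017 Y0.636
G1 X23.517 Y5.359
G1 X26.000 Y13.000
; layer 3
G0 Z15.600
G0 X26.000 Y13.000
G1 X23.517 Y20.641
G1 X17.017 Y25.364
G1 X8.983 Y25.364
G1 X2.483 Y20.641
G1 X0.000 Y13.000
G1 X2.483 Y5.359
G1 X8.983 Y0.636
G1 X17.017 Y0.636
G1 X23.517 Y5.359
G1 X26.000 Y13.000
; layer 4
G0 Z20.800
G0 X26.000 Y13.000
G1 X23.517 Y20.641
G1 X17.017 Y25.364
G1 X8.983 Y25.364
G1 X2.483 Y20.641
G1 X0.000 Y13.000
G1 X2.483 Y5.359
G1 X8.983 Y0.636
G1 X17.017 Y0.636
G1 X23.517 Y5.359
G1 X26.000 Y13.000
; layer 5
G0 Z26.000
G0 X26.000 Y13.000
G1 X23.517 Y20.641
G1 X17.017 Y25.364
G1 X8.983 Y25.364
G1 X2.483 Y20.641
G1 X0.000 Y13.000
G1 X2.483 Y5.359
G1 X8.983 Y0.636
G1 X17.017 Y0.636
G1 X23.517 Y5.359
G1 X26.000 Y13.000
M2 ; end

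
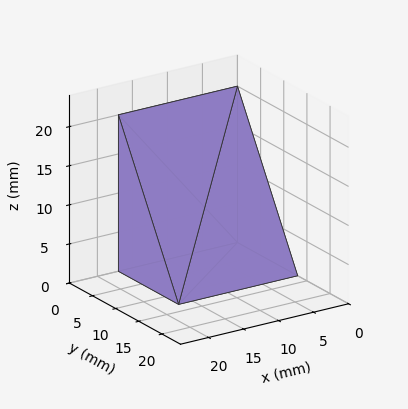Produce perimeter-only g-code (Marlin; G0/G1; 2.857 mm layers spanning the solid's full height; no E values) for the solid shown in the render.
Reading the render: the shape is a wedge (ramp): 17 × 13 mm base, rising to 20 mm along the y=0 edge and sloping linearly to z=0 at y=13 (dimensions read to the nearest mm from the axis ticks). For the g-code, the solid's height is divided into equal slices at the stated Δz and each level perimeter traced with G1 moves after a G0 lift.

; perimeter-only toolpath
G21 ; units = mm
G90 ; absolute positioning
G28 ; home
; layer 1
G0 Z2.857
G0 X0.000 Y0.000
G1 X17.000 Y0.000
G1 X17.000 Y11.143
G1 X0.000 Y11.143
G1 X0.000 Y0.000
; layer 2
G0 Z5.714
G0 X0.000 Y0.000
G1 X17.000 Y0.000
G1 X17.000 Y9.286
G1 X0.000 Y9.286
G1 X0.000 Y0.000
; layer 3
G0 Z8.571
G0 X0.000 Y0.000
G1 X17.000 Y0.000
G1 X17.000 Y7.429
G1 X0.000 Y7.429
G1 X0.000 Y0.000
; layer 4
G0 Z11.429
G0 X0.000 Y0.000
G1 X17.000 Y0.000
G1 X17.000 Y5.571
G1 X0.000 Y5.571
G1 X0.000 Y0.000
; layer 5
G0 Z14.286
G0 X0.000 Y0.000
G1 X17.000 Y0.000
G1 X17.000 Y3.714
G1 X0.000 Y3.714
G1 X0.000 Y0.000
; layer 6
G0 Z17.143
G0 X0.000 Y0.000
G1 X17.000 Y0.000
G1 X17.000 Y1.857
G1 X0.000 Y1.857
G1 X0.000 Y0.000
M2 ; end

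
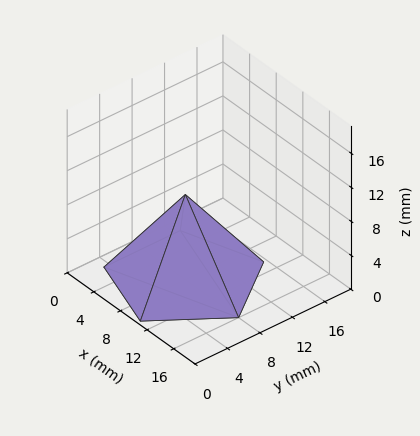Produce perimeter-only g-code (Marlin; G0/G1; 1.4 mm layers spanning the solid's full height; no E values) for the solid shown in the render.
Reading the render: the shape is a regular 5-sided pyramid, base circumscribed radius ≈ 8 mm, apex at z ≈ 10 mm (dimensions read to the nearest mm from the axis ticks). For the g-code, the solid's height is divided into equal slices at the stated Δz and each level perimeter traced with G1 moves after a G0 lift.

; perimeter-only toolpath
G21 ; units = mm
G90 ; absolute positioning
G28 ; home
; layer 1
G0 Z1.4
G0 X14.9 Y8.0
G1 X10.1 Y14.5
G1 X2.4 Y12.0
G1 X2.4 Y4.0
G1 X10.1 Y1.5
G1 X14.9 Y8.0
; layer 2
G0 Z2.9
G0 X13.7 Y8.0
G1 X9.8 Y13.4
G1 X3.4 Y11.4
G1 X3.4 Y4.6
G1 X9.8 Y2.6
G1 X13.7 Y8.0
; layer 3
G0 Z4.3
G0 X12.6 Y8.0
G1 X9.4 Y12.3
G1 X4.3 Y10.7
G1 X4.3 Y5.3
G1 X9.4 Y3.7
G1 X12.6 Y8.0
; layer 4
G0 Z5.7
G0 X11.4 Y8.0
G1 X9.1 Y11.3
G1 X5.2 Y10.0
G1 X5.2 Y6.0
G1 X9.1 Y4.7
G1 X11.4 Y8.0
; layer 5
G0 Z7.1
G0 X10.3 Y8.0
G1 X8.7 Y10.2
G1 X6.1 Y9.3
G1 X6.1 Y6.7
G1 X8.7 Y5.8
G1 X10.3 Y8.0
; layer 6
G0 Z8.6
G0 X9.1 Y8.0
G1 X8.4 Y9.1
G1 X7.1 Y8.7
G1 X7.1 Y7.3
G1 X8.4 Y6.9
G1 X9.1 Y8.0
M2 ; end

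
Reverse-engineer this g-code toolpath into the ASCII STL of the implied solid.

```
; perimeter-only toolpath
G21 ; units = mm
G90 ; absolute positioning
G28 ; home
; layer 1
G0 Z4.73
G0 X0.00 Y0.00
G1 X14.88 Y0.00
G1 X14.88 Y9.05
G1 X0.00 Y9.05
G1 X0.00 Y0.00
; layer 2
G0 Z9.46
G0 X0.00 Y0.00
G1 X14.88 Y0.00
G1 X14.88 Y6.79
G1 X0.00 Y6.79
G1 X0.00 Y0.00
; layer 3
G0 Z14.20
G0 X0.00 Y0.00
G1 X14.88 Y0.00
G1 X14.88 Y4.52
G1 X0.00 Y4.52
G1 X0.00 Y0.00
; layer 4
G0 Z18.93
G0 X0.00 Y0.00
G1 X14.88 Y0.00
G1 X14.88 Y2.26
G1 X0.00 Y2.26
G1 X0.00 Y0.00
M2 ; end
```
solid part
  facet normal 0.0000 0.0000 -1.0000
    outer loop
      vertex 14.88 11.31 0.00
      vertex 14.88 0.00 0.00
      vertex 0.00 0.00 0.00
    endloop
  endfacet
  facet normal 0.0000 0.0000 -1.0000
    outer loop
      vertex 0.00 11.31 0.00
      vertex 14.88 11.31 0.00
      vertex 0.00 0.00 0.00
    endloop
  endfacet
  facet normal 0.0000 -1.0000 0.0000
    outer loop
      vertex 0.00 0.00 0.00
      vertex 14.88 0.00 0.00
      vertex 14.88 0.00 23.66
    endloop
  endfacet
  facet normal 0.0000 -1.0000 0.0000
    outer loop
      vertex 0.00 0.00 0.00
      vertex 14.88 0.00 23.66
      vertex 0.00 0.00 23.66
    endloop
  endfacet
  facet normal 0.0000 0.9022 0.4313
    outer loop
      vertex 0.00 0.00 23.66
      vertex 14.88 0.00 23.66
      vertex 14.88 11.31 0.00
    endloop
  endfacet
  facet normal 0.0000 0.9022 0.4313
    outer loop
      vertex 0.00 0.00 23.66
      vertex 14.88 11.31 0.00
      vertex 0.00 11.31 0.00
    endloop
  endfacet
  facet normal -1.0000 0.0000 0.0000
    outer loop
      vertex 0.00 0.00 23.66
      vertex 0.00 11.31 0.00
      vertex 0.00 0.00 0.00
    endloop
  endfacet
  facet normal 1.0000 0.0000 0.0000
    outer loop
      vertex 14.88 0.00 0.00
      vertex 14.88 11.31 0.00
      vertex 14.88 0.00 23.66
    endloop
  endfacet
endsolid part

The G0 Z moves step by Δz≈4.73 mm. The G1 loops shrink linearly with z, so the solid tapers from its base footprint up to z≈23.7. Closing with a flat bottom cap and the tapered top and triangulating gives 8 facets — a wedge (ramp): 14.9 × 11.3 mm base, rising to 23.7 mm along the y=0 edge and sloping linearly to z=0 at y=11.3.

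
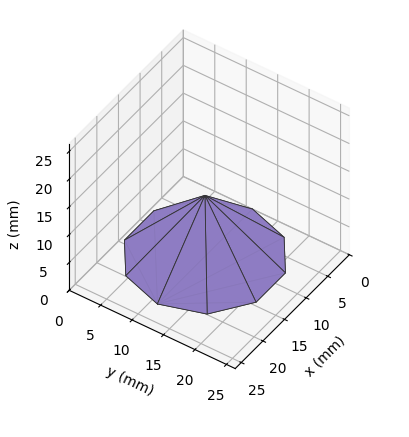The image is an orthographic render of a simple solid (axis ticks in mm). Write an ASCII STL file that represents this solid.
Reading the render: the shape is a regular 10-sided pyramid, base circumscribed radius ≈ 11 mm, apex at z ≈ 11 mm (dimensions read to the nearest mm from the axis ticks). For the STL, each face is triangulated and given an outward normal.

solid part
  facet normal 0.0000 0.0000 -1.0000
    outer loop
      vertex 14.399 21.462 0.000
      vertex 19.899 17.466 0.000
      vertex 22.000 11.000 0.000
    endloop
  endfacet
  facet normal 0.0000 0.0000 -1.0000
    outer loop
      vertex 7.601 21.462 0.000
      vertex 14.399 21.462 0.000
      vertex 22.000 11.000 0.000
    endloop
  endfacet
  facet normal 0.0000 0.0000 -1.0000
    outer loop
      vertex 2.101 17.466 0.000
      vertex 7.601 21.462 0.000
      vertex 22.000 11.000 0.000
    endloop
  endfacet
  facet normal 0.0000 0.0000 -1.0000
    outer loop
      vertex 0.000 11.000 0.000
      vertex 2.101 17.466 0.000
      vertex 22.000 11.000 0.000
    endloop
  endfacet
  facet normal 0.0000 0.0000 -1.0000
    outer loop
      vertex 2.101 4.534 0.000
      vertex 0.000 11.000 0.000
      vertex 22.000 11.000 0.000
    endloop
  endfacet
  facet normal 0.0000 0.0000 -1.0000
    outer loop
      vertex 7.601 0.538 0.000
      vertex 2.101 4.534 0.000
      vertex 22.000 11.000 0.000
    endloop
  endfacet
  facet normal 0.0000 0.0000 -1.0000
    outer loop
      vertex 14.399 0.538 0.000
      vertex 7.601 0.538 0.000
      vertex 22.000 11.000 0.000
    endloop
  endfacet
  facet normal 0.0000 0.0000 -1.0000
    outer loop
      vertex 19.899 4.534 0.000
      vertex 14.399 0.538 0.000
      vertex 22.000 11.000 0.000
    endloop
  endfacet
  facet normal 0.6892 0.2239 0.6892
    outer loop
      vertex 22.000 11.000 0.000
      vertex 19.899 17.466 0.000
      vertex 11.000 11.000 11.000
    endloop
  endfacet
  facet normal 0.4259 0.5862 0.6892
    outer loop
      vertex 19.899 17.466 0.000
      vertex 14.399 21.462 0.000
      vertex 11.000 11.000 11.000
    endloop
  endfacet
  facet normal 0.0000 0.7246 0.6892
    outer loop
      vertex 14.399 21.462 0.000
      vertex 7.601 21.462 0.000
      vertex 11.000 11.000 11.000
    endloop
  endfacet
  facet normal -0.4259 0.5862 0.6892
    outer loop
      vertex 7.601 21.462 0.000
      vertex 2.101 17.466 0.000
      vertex 11.000 11.000 11.000
    endloop
  endfacet
  facet normal -0.6892 0.2239 0.6892
    outer loop
      vertex 2.101 17.466 0.000
      vertex 0.000 11.000 0.000
      vertex 11.000 11.000 11.000
    endloop
  endfacet
  facet normal -0.6892 -0.2239 0.6892
    outer loop
      vertex 0.000 11.000 0.000
      vertex 2.101 4.534 0.000
      vertex 11.000 11.000 11.000
    endloop
  endfacet
  facet normal -0.4259 -0.5862 0.6892
    outer loop
      vertex 2.101 4.534 0.000
      vertex 7.601 0.538 0.000
      vertex 11.000 11.000 11.000
    endloop
  endfacet
  facet normal 0.0000 -0.7246 0.6892
    outer loop
      vertex 7.601 0.538 0.000
      vertex 14.399 0.538 0.000
      vertex 11.000 11.000 11.000
    endloop
  endfacet
  facet normal 0.4259 -0.5862 0.6892
    outer loop
      vertex 14.399 0.538 0.000
      vertex 19.899 4.534 0.000
      vertex 11.000 11.000 11.000
    endloop
  endfacet
  facet normal 0.6892 -0.2239 0.6892
    outer loop
      vertex 19.899 4.534 0.000
      vertex 22.000 11.000 0.000
      vertex 11.000 11.000 11.000
    endloop
  endfacet
endsolid part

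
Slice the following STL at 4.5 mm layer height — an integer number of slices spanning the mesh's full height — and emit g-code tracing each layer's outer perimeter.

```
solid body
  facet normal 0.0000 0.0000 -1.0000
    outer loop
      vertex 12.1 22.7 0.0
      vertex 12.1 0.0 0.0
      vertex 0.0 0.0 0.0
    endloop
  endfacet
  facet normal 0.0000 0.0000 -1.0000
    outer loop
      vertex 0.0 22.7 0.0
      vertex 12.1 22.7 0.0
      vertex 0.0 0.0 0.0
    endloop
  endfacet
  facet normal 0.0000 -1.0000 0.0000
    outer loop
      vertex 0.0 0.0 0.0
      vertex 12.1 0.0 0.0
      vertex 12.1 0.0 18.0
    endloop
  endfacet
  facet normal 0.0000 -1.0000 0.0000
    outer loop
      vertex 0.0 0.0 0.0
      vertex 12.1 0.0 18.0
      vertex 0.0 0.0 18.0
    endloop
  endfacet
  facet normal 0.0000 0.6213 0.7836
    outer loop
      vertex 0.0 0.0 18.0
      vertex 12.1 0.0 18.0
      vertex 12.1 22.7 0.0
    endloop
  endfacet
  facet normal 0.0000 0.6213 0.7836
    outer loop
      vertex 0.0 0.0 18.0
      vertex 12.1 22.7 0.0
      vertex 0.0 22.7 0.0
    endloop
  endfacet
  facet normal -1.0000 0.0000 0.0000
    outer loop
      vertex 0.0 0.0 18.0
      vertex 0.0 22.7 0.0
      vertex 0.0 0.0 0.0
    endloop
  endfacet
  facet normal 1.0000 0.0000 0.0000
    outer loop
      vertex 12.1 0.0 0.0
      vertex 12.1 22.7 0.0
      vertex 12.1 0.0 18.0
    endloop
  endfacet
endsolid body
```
; perimeter-only toolpath
G21 ; units = mm
G90 ; absolute positioning
G28 ; home
; layer 1
G0 Z4.5
G0 X0.0 Y0.0
G1 X12.1 Y0.0
G1 X12.1 Y17.0
G1 X0.0 Y17.0
G1 X0.0 Y0.0
; layer 2
G0 Z9.0
G0 X0.0 Y0.0
G1 X12.1 Y0.0
G1 X12.1 Y11.3
G1 X0.0 Y11.3
G1 X0.0 Y0.0
; layer 3
G0 Z13.5
G0 X0.0 Y0.0
G1 X12.1 Y0.0
G1 X12.1 Y5.7
G1 X0.0 Y5.7
G1 X0.0 Y0.0
M2 ; end

The solid is a wedge (ramp): 12.1 × 22.7 mm base, rising to 18 mm along the y=0 edge and sloping linearly to z=0 at y=22.7. Slicing at Δz = 4.5 mm — 4 equal slices spanning the solid's height, so layer i sits at z = i·h/4 — gives 3 non-empty perimeters. Each is a 4-segment closed polygon; G0 lifts to the layer z and rapids to the start vertex, then G1 traces the edges. The cross-section shrinks linearly with z (the slice at the apex is degenerate and omitted).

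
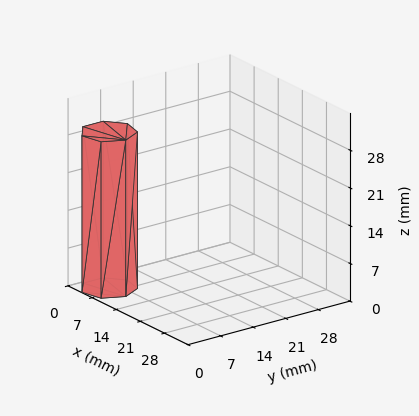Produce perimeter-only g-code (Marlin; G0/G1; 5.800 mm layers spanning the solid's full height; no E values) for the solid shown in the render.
Reading the render: the shape is a regular 7-sided prism (a cylinder approximated with 7 flat sides), circumscribed radius ≈ 5 mm, height ≈ 29 mm (dimensions read to the nearest mm from the axis ticks). For the g-code, the solid's height is divided into equal slices at the stated Δz and each level perimeter traced with G1 moves after a G0 lift.

; perimeter-only toolpath
G21 ; units = mm
G90 ; absolute positioning
G28 ; home
; layer 1
G0 Z5.800
G0 X10.000 Y5.000
G1 X8.117 Y8.909
G1 X3.887 Y9.875
G1 X0.495 Y7.169
G1 X0.495 Y2.831
G1 X3.887 Y0.125
G1 X8.117 Y1.091
G1 X10.000 Y5.000
; layer 2
G0 Z11.600
G0 X10.000 Y5.000
G1 X8.117 Y8.909
G1 X3.887 Y9.875
G1 X0.495 Y7.169
G1 X0.495 Y2.831
G1 X3.887 Y0.125
G1 X8.117 Y1.091
G1 X10.000 Y5.000
; layer 3
G0 Z17.400
G0 X10.000 Y5.000
G1 X8.117 Y8.909
G1 X3.887 Y9.875
G1 X0.495 Y7.169
G1 X0.495 Y2.831
G1 X3.887 Y0.125
G1 X8.117 Y1.091
G1 X10.000 Y5.000
; layer 4
G0 Z23.200
G0 X10.000 Y5.000
G1 X8.117 Y8.909
G1 X3.887 Y9.875
G1 X0.495 Y7.169
G1 X0.495 Y2.831
G1 X3.887 Y0.125
G1 X8.117 Y1.091
G1 X10.000 Y5.000
; layer 5
G0 Z29.000
G0 X10.000 Y5.000
G1 X8.117 Y8.909
G1 X3.887 Y9.875
G1 X0.495 Y7.169
G1 X0.495 Y2.831
G1 X3.887 Y0.125
G1 X8.117 Y1.091
G1 X10.000 Y5.000
M2 ; end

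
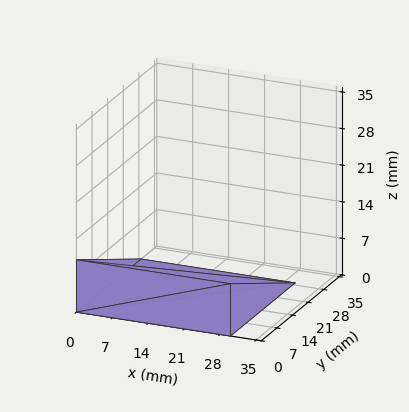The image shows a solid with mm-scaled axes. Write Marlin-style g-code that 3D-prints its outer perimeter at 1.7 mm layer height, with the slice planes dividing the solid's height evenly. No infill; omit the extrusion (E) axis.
Reading the render: the shape is a wedge (ramp): 30 × 29 mm base, rising to 10 mm along the y=0 edge and sloping linearly to z=0 at y=29 (dimensions read to the nearest mm from the axis ticks). For the g-code, the solid's height is divided into equal slices at the stated Δz and each level perimeter traced with G1 moves after a G0 lift.

; perimeter-only toolpath
G21 ; units = mm
G90 ; absolute positioning
G28 ; home
; layer 1
G0 Z1.7
G0 X0.0 Y0.0
G1 X30.0 Y0.0
G1 X30.0 Y24.2
G1 X0.0 Y24.2
G1 X0.0 Y0.0
; layer 2
G0 Z3.3
G0 X0.0 Y0.0
G1 X30.0 Y0.0
G1 X30.0 Y19.3
G1 X0.0 Y19.3
G1 X0.0 Y0.0
; layer 3
G0 Z5.0
G0 X0.0 Y0.0
G1 X30.0 Y0.0
G1 X30.0 Y14.5
G1 X0.0 Y14.5
G1 X0.0 Y0.0
; layer 4
G0 Z6.7
G0 X0.0 Y0.0
G1 X30.0 Y0.0
G1 X30.0 Y9.7
G1 X0.0 Y9.7
G1 X0.0 Y0.0
; layer 5
G0 Z8.3
G0 X0.0 Y0.0
G1 X30.0 Y0.0
G1 X30.0 Y4.8
G1 X0.0 Y4.8
G1 X0.0 Y0.0
M2 ; end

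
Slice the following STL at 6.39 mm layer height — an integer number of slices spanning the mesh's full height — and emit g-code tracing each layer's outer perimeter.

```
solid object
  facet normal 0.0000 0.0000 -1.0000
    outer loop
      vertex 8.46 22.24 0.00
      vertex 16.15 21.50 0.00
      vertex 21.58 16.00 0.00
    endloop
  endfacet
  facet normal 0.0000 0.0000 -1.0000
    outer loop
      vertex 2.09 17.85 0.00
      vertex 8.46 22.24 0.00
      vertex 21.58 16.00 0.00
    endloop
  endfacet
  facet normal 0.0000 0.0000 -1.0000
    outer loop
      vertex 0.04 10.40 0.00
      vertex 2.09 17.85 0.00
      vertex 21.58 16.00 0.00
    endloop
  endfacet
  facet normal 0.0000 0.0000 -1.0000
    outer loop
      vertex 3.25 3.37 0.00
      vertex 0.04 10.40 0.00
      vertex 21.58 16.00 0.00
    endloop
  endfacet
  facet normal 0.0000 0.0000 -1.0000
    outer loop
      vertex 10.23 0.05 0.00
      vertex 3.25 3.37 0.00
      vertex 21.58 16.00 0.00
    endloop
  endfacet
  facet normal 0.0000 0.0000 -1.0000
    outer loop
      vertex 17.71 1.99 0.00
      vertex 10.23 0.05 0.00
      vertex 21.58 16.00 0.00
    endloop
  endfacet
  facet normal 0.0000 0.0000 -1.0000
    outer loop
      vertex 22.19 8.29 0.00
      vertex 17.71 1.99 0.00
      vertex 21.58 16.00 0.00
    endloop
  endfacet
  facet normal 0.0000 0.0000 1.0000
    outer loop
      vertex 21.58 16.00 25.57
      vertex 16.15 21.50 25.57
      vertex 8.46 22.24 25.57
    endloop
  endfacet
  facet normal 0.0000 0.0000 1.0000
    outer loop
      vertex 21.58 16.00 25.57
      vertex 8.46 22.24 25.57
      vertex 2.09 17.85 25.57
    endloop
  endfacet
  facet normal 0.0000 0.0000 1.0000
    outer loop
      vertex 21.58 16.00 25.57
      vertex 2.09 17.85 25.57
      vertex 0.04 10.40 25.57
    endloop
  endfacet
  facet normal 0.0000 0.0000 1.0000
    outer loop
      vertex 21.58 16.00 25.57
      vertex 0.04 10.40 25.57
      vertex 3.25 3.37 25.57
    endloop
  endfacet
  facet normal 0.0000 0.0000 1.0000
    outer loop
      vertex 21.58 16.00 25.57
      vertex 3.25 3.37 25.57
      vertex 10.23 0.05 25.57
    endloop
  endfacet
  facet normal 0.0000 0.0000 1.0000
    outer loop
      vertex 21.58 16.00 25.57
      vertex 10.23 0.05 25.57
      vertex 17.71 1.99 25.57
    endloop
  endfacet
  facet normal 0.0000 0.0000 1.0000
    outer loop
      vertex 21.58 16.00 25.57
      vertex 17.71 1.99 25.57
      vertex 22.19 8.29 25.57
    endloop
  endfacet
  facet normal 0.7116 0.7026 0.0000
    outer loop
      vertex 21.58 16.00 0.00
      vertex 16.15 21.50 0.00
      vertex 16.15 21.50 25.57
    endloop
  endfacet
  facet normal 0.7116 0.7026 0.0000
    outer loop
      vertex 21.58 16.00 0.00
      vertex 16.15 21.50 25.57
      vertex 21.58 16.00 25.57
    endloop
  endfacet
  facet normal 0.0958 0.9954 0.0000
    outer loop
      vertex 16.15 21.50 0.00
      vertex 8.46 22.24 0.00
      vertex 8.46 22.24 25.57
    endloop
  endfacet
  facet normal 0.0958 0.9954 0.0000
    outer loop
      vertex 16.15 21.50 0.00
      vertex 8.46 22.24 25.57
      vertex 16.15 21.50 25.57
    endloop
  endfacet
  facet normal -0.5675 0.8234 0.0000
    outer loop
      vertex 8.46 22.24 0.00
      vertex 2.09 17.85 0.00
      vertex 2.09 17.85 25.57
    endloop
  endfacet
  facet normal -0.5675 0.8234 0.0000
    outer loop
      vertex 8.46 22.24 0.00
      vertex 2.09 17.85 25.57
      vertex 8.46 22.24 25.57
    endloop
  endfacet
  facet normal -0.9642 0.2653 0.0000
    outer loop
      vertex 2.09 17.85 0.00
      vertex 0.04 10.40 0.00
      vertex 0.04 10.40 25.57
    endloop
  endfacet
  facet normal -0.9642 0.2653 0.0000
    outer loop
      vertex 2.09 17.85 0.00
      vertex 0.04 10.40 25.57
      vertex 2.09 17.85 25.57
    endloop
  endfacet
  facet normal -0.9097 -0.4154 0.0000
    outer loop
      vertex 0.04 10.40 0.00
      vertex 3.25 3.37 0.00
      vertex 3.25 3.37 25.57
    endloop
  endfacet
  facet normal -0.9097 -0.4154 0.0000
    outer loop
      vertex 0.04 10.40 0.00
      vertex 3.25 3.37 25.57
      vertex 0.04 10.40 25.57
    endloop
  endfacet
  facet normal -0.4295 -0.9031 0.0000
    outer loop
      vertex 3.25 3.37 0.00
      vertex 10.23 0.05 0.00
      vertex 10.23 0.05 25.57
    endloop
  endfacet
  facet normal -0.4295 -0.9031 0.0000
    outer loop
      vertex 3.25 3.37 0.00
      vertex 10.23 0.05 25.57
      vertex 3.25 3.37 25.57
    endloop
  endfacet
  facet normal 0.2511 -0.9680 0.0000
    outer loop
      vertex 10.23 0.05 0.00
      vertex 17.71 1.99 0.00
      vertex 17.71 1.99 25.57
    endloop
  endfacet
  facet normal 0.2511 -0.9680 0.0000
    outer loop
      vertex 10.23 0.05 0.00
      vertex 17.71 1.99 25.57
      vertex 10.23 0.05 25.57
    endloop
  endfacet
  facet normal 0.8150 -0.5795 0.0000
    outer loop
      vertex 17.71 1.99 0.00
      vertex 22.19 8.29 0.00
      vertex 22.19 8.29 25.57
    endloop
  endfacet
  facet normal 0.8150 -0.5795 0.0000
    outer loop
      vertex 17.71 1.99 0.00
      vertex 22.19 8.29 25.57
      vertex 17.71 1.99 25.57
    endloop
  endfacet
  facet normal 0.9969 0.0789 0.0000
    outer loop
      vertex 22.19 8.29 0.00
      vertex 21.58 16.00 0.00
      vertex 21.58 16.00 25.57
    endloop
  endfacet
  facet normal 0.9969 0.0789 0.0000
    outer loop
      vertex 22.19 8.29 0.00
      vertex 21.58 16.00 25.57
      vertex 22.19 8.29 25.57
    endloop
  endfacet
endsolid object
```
; perimeter-only toolpath
G21 ; units = mm
G90 ; absolute positioning
G28 ; home
; layer 1
G0 Z6.39
G0 X21.58 Y16.00
G1 X16.15 Y21.50
G1 X8.46 Y22.24
G1 X2.09 Y17.85
G1 X0.04 Y10.40
G1 X3.25 Y3.37
G1 X10.23 Y0.05
G1 X17.71 Y1.99
G1 X22.19 Y8.29
G1 X21.58 Y16.00
; layer 2
G0 Z12.79
G0 X21.58 Y16.00
G1 X16.15 Y21.50
G1 X8.46 Y22.24
G1 X2.09 Y17.85
G1 X0.04 Y10.40
G1 X3.25 Y3.37
G1 X10.23 Y0.05
G1 X17.71 Y1.99
G1 X22.19 Y8.29
G1 X21.58 Y16.00
; layer 3
G0 Z19.18
G0 X21.58 Y16.00
G1 X16.15 Y21.50
G1 X8.46 Y22.24
G1 X2.09 Y17.85
G1 X0.04 Y10.40
G1 X3.25 Y3.37
G1 X10.23 Y0.05
G1 X17.71 Y1.99
G1 X22.19 Y8.29
G1 X21.58 Y16.00
; layer 4
G0 Z25.57
G0 X21.58 Y16.00
G1 X16.15 Y21.50
G1 X8.46 Y22.24
G1 X2.09 Y17.85
G1 X0.04 Y10.40
G1 X3.25 Y3.37
G1 X10.23 Y0.05
G1 X17.71 Y1.99
G1 X22.19 Y8.29
G1 X21.58 Y16.00
M2 ; end

The solid is a regular 9-sided prism (a cylinder approximated with 9 flat sides), circumscribed radius ≈ 11.3 mm, height ≈ 25.6 mm. Slicing at Δz = 6.39 mm — 4 equal slices spanning the solid's height, so layer i sits at z = i·h/4 — gives 4 non-empty perimeters. Each is a 9-segment closed polygon; G0 lifts to the layer z and rapids to the start vertex, then G1 traces the edges.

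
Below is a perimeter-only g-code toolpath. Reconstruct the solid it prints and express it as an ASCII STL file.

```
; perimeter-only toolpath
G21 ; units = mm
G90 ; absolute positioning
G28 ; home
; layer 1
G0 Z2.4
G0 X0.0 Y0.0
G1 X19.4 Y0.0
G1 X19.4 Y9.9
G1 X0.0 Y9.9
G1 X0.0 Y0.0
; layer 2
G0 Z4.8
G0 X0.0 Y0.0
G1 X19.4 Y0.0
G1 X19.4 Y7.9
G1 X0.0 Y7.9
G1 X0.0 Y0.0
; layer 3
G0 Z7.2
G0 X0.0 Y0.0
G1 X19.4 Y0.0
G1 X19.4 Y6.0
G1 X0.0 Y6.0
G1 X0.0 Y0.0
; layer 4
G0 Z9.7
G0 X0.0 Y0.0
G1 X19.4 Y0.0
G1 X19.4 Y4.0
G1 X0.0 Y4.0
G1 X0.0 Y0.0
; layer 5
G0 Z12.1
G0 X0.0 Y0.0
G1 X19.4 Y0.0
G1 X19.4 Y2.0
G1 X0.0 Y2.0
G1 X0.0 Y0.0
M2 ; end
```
solid part
  facet normal 0.0000 0.0000 -1.0000
    outer loop
      vertex 19.4 11.9 0.0
      vertex 19.4 0.0 0.0
      vertex 0.0 0.0 0.0
    endloop
  endfacet
  facet normal 0.0000 0.0000 -1.0000
    outer loop
      vertex 0.0 11.9 0.0
      vertex 19.4 11.9 0.0
      vertex 0.0 0.0 0.0
    endloop
  endfacet
  facet normal 0.0000 -1.0000 0.0000
    outer loop
      vertex 0.0 0.0 0.0
      vertex 19.4 0.0 0.0
      vertex 19.4 0.0 14.5
    endloop
  endfacet
  facet normal 0.0000 -1.0000 0.0000
    outer loop
      vertex 0.0 0.0 0.0
      vertex 19.4 0.0 14.5
      vertex 0.0 0.0 14.5
    endloop
  endfacet
  facet normal 0.0000 0.7730 0.6344
    outer loop
      vertex 0.0 0.0 14.5
      vertex 19.4 0.0 14.5
      vertex 19.4 11.9 0.0
    endloop
  endfacet
  facet normal 0.0000 0.7730 0.6344
    outer loop
      vertex 0.0 0.0 14.5
      vertex 19.4 11.9 0.0
      vertex 0.0 11.9 0.0
    endloop
  endfacet
  facet normal -1.0000 0.0000 0.0000
    outer loop
      vertex 0.0 0.0 14.5
      vertex 0.0 11.9 0.0
      vertex 0.0 0.0 0.0
    endloop
  endfacet
  facet normal 1.0000 0.0000 0.0000
    outer loop
      vertex 19.4 0.0 0.0
      vertex 19.4 11.9 0.0
      vertex 19.4 0.0 14.5
    endloop
  endfacet
endsolid part

The G0 Z moves step by Δz≈2.4 mm. The G1 loops shrink linearly with z, so the solid tapers from its base footprint up to z≈14.5. Closing with a flat bottom cap and the tapered top and triangulating gives 8 facets — a wedge (ramp): 19.4 × 11.9 mm base, rising to 14.5 mm along the y=0 edge and sloping linearly to z=0 at y=11.9.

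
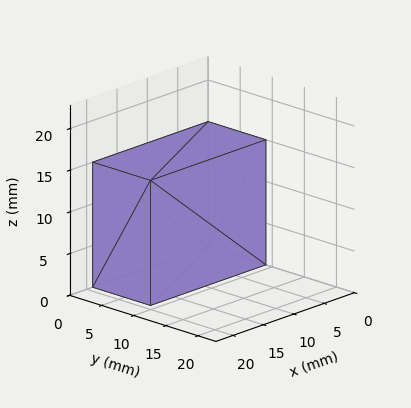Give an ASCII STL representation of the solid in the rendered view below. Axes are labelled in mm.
Reading the render: the shape is a rectangular box, roughly 19 × 9 mm footprint and 15 mm tall (dimensions read to the nearest mm from the axis ticks). For the STL, each face is triangulated and given an outward normal.

solid part
  facet normal 0.0000 0.0000 -1.0000
    outer loop
      vertex 19.000 9.000 0.000
      vertex 19.000 0.000 0.000
      vertex 0.000 0.000 0.000
    endloop
  endfacet
  facet normal 0.0000 0.0000 -1.0000
    outer loop
      vertex 0.000 9.000 0.000
      vertex 19.000 9.000 0.000
      vertex 0.000 0.000 0.000
    endloop
  endfacet
  facet normal 0.0000 0.0000 1.0000
    outer loop
      vertex 0.000 0.000 15.000
      vertex 19.000 0.000 15.000
      vertex 19.000 9.000 15.000
    endloop
  endfacet
  facet normal 0.0000 0.0000 1.0000
    outer loop
      vertex 0.000 0.000 15.000
      vertex 19.000 9.000 15.000
      vertex 0.000 9.000 15.000
    endloop
  endfacet
  facet normal 0.0000 -1.0000 0.0000
    outer loop
      vertex 0.000 0.000 0.000
      vertex 19.000 0.000 0.000
      vertex 19.000 0.000 15.000
    endloop
  endfacet
  facet normal 0.0000 -1.0000 0.0000
    outer loop
      vertex 0.000 0.000 0.000
      vertex 19.000 0.000 15.000
      vertex 0.000 0.000 15.000
    endloop
  endfacet
  facet normal 0.0000 1.0000 0.0000
    outer loop
      vertex 19.000 9.000 15.000
      vertex 19.000 9.000 0.000
      vertex 0.000 9.000 0.000
    endloop
  endfacet
  facet normal 0.0000 1.0000 0.0000
    outer loop
      vertex 0.000 9.000 15.000
      vertex 19.000 9.000 15.000
      vertex 0.000 9.000 0.000
    endloop
  endfacet
  facet normal -1.0000 0.0000 0.0000
    outer loop
      vertex 0.000 9.000 15.000
      vertex 0.000 9.000 0.000
      vertex 0.000 0.000 0.000
    endloop
  endfacet
  facet normal -1.0000 0.0000 0.0000
    outer loop
      vertex 0.000 0.000 15.000
      vertex 0.000 9.000 15.000
      vertex 0.000 0.000 0.000
    endloop
  endfacet
  facet normal 1.0000 0.0000 0.0000
    outer loop
      vertex 19.000 0.000 0.000
      vertex 19.000 9.000 0.000
      vertex 19.000 9.000 15.000
    endloop
  endfacet
  facet normal 1.0000 0.0000 0.0000
    outer loop
      vertex 19.000 0.000 0.000
      vertex 19.000 9.000 15.000
      vertex 19.000 0.000 15.000
    endloop
  endfacet
endsolid part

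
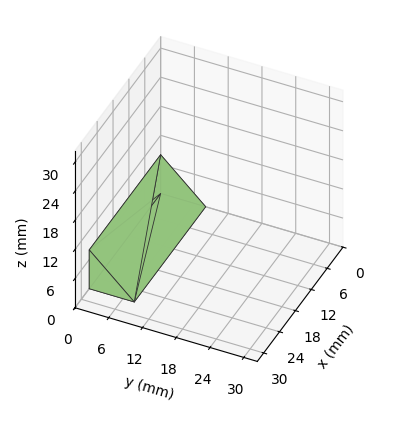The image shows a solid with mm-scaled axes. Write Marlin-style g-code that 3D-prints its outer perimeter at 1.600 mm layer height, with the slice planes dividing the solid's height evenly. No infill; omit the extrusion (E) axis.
Reading the render: the shape is a wedge (ramp): 27 × 8 mm base, rising to 8 mm along the y=0 edge and sloping linearly to z=0 at y=8 (dimensions read to the nearest mm from the axis ticks). For the g-code, the solid's height is divided into equal slices at the stated Δz and each level perimeter traced with G1 moves after a G0 lift.

; perimeter-only toolpath
G21 ; units = mm
G90 ; absolute positioning
G28 ; home
; layer 1
G0 Z1.600
G0 X0.000 Y0.000
G1 X27.000 Y0.000
G1 X27.000 Y6.400
G1 X0.000 Y6.400
G1 X0.000 Y0.000
; layer 2
G0 Z3.200
G0 X0.000 Y0.000
G1 X27.000 Y0.000
G1 X27.000 Y4.800
G1 X0.000 Y4.800
G1 X0.000 Y0.000
; layer 3
G0 Z4.800
G0 X0.000 Y0.000
G1 X27.000 Y0.000
G1 X27.000 Y3.200
G1 X0.000 Y3.200
G1 X0.000 Y0.000
; layer 4
G0 Z6.400
G0 X0.000 Y0.000
G1 X27.000 Y0.000
G1 X27.000 Y1.600
G1 X0.000 Y1.600
G1 X0.000 Y0.000
M2 ; end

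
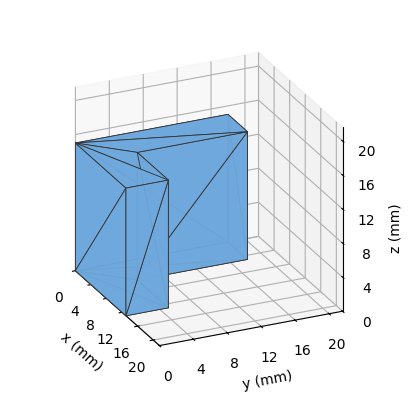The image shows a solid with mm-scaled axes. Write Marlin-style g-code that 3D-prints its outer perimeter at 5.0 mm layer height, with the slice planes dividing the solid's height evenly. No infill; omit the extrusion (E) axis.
Reading the render: the shape is an L-shaped prism: outer 13 × 18 mm, arm thicknesses ≈ 5 mm (horizontal) and 5 mm (vertical), extruded 15 mm in z (dimensions read to the nearest mm from the axis ticks). For the g-code, the solid's height is divided into equal slices at the stated Δz and each level perimeter traced with G1 moves after a G0 lift.

; perimeter-only toolpath
G21 ; units = mm
G90 ; absolute positioning
G28 ; home
; layer 1
G0 Z5.0
G0 X0.0 Y0.0
G1 X13.0 Y0.0
G1 X13.0 Y5.0
G1 X5.0 Y5.0
G1 X5.0 Y18.0
G1 X0.0 Y18.0
G1 X0.0 Y0.0
; layer 2
G0 Z10.0
G0 X0.0 Y0.0
G1 X13.0 Y0.0
G1 X13.0 Y5.0
G1 X5.0 Y5.0
G1 X5.0 Y18.0
G1 X0.0 Y18.0
G1 X0.0 Y0.0
; layer 3
G0 Z15.0
G0 X0.0 Y0.0
G1 X13.0 Y0.0
G1 X13.0 Y5.0
G1 X5.0 Y5.0
G1 X5.0 Y18.0
G1 X0.0 Y18.0
G1 X0.0 Y0.0
M2 ; end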